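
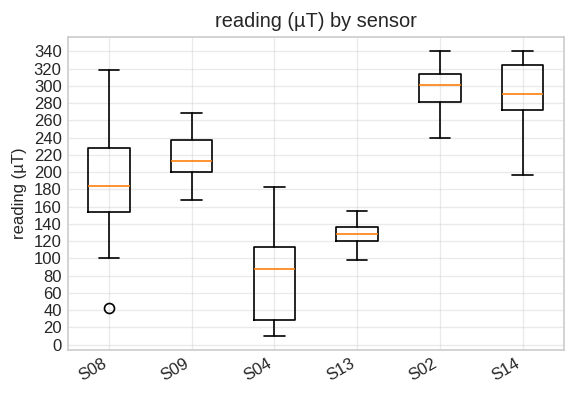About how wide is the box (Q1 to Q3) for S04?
≈ 100

Q3 ≈ 120, Q1 ≈ 20; IQR ≈ 100.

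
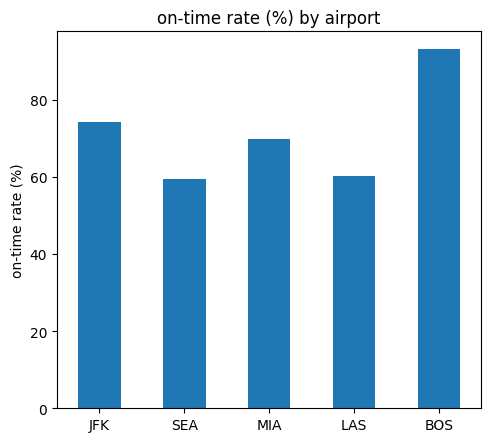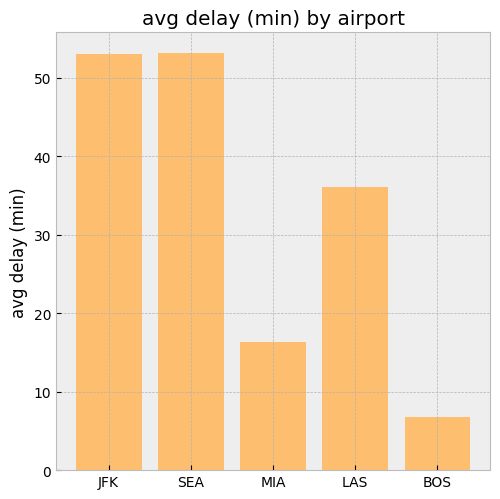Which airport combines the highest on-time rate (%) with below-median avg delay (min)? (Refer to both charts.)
Chart 2 median avg delay (min) ≈ 35; below-median airports: MIA, BOS. Among those, BOS has the highest on-time rate (%) (≈ 90).

BOS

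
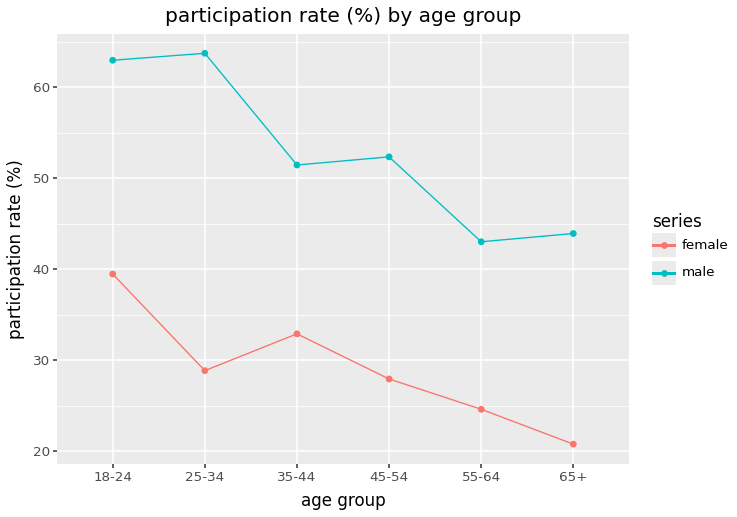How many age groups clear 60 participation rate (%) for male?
Above 60: 18-24, 25-34.

2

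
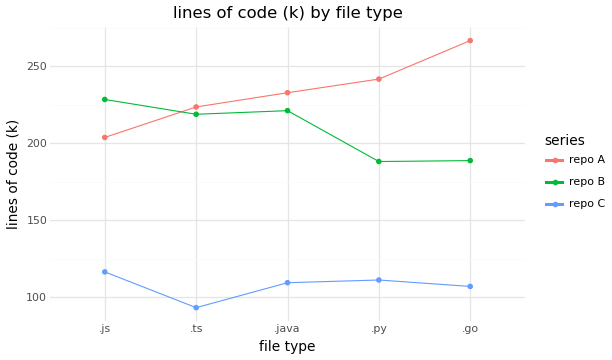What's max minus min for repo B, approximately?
Max .js ≈ 220, min .py ≈ 180; range ≈ 40.

≈ 40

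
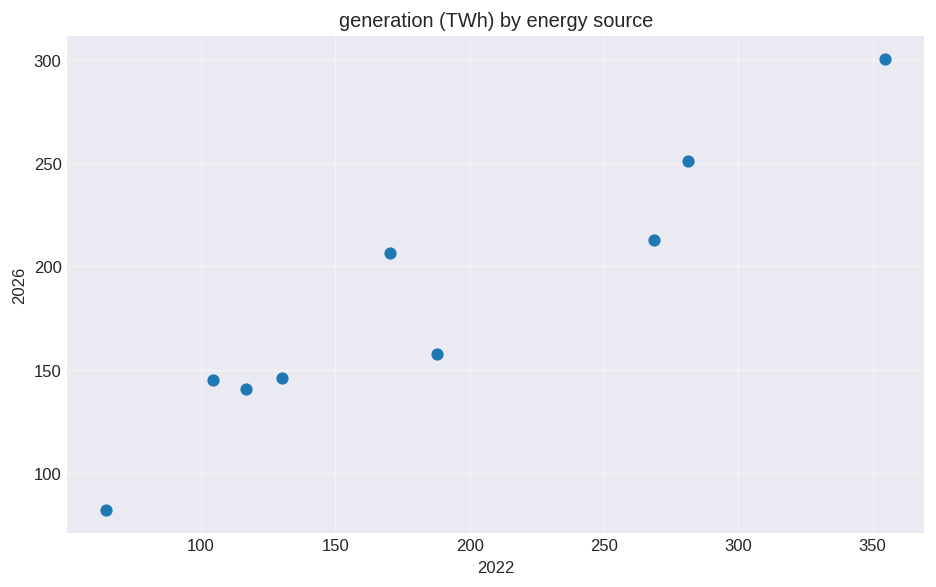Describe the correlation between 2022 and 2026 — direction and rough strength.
Points are positively correlated; strong (|r| ≈ 1.0).

positive, strong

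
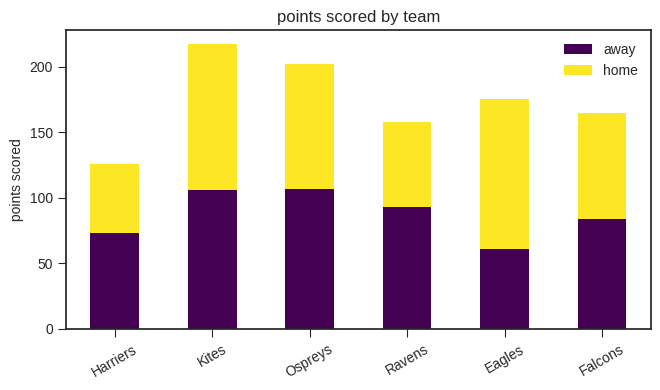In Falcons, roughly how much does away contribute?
away top ≈ 80, bottom ≈ 0; segment ≈ 80.

≈ 80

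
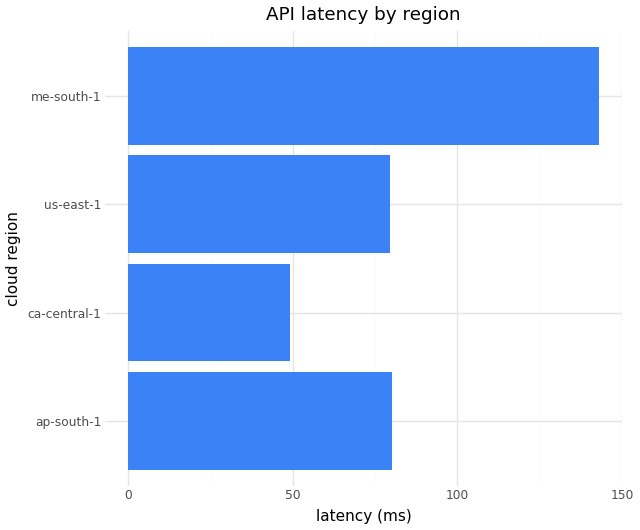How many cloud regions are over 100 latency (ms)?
Above 100: me-south-1.

1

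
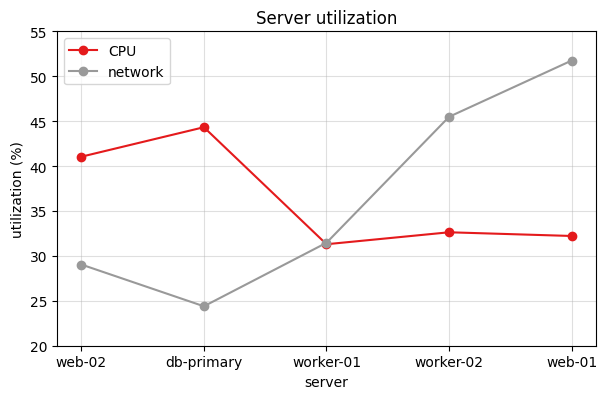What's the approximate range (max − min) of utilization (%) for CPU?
≈ 15

Max db-primary ≈ 45, min worker-01 ≈ 30; range ≈ 15.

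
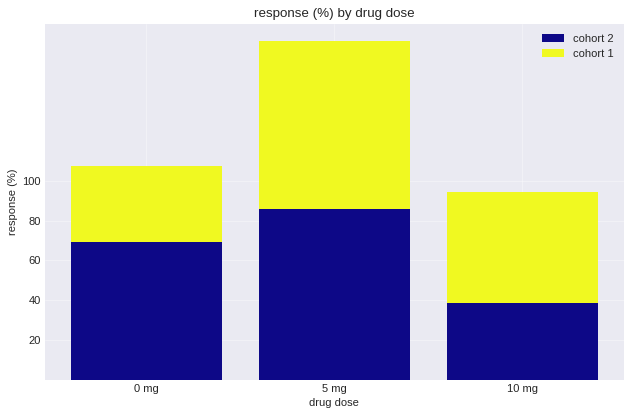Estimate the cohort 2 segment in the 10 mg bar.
≈ 40

cohort 2 top ≈ 40, bottom ≈ 0; segment ≈ 40.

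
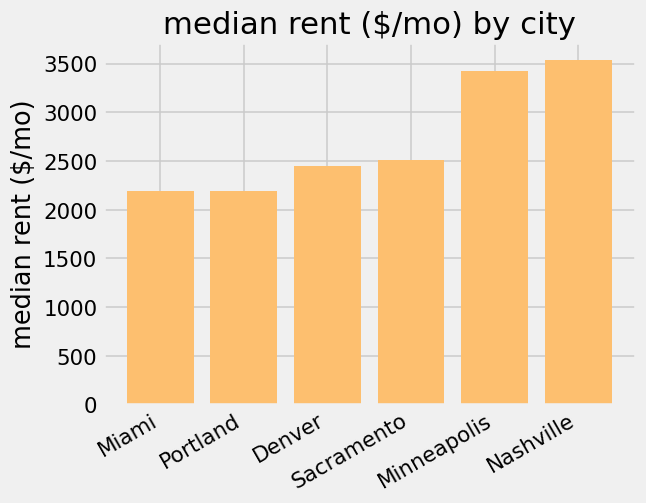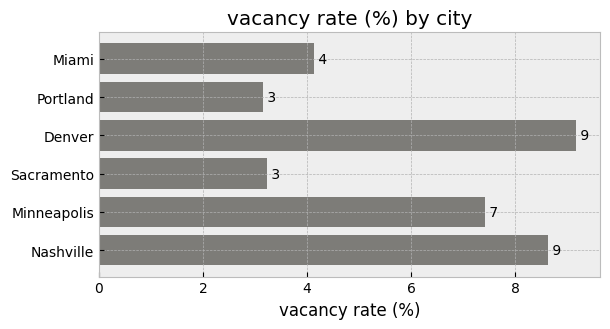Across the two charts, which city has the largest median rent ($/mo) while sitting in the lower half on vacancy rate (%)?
Chart 2 median vacancy rate (%) ≈ 6; below-median cities: Miami, Portland, Sacramento. Among those, Sacramento has the highest median rent ($/mo) (≈ 2500).

Sacramento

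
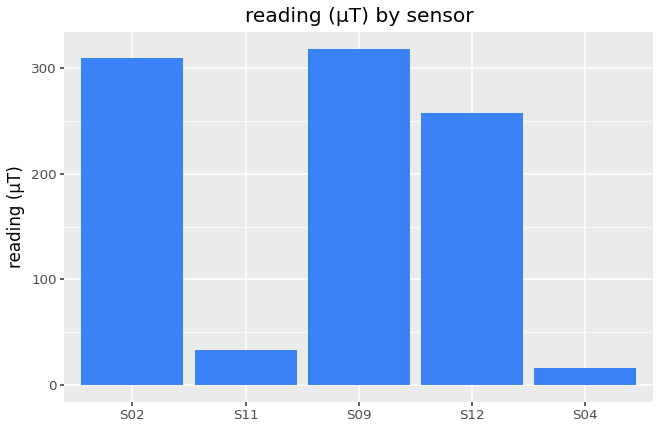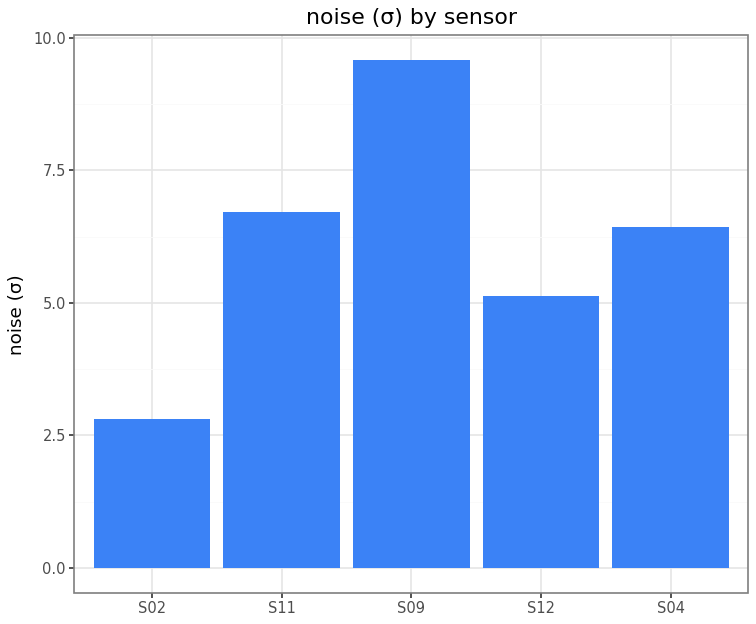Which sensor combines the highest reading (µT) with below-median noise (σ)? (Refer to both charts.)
Chart 2 median noise (σ) ≈ 6; below-median sensors: S02, S12. Among those, S02 has the highest reading (µT) (≈ 300).

S02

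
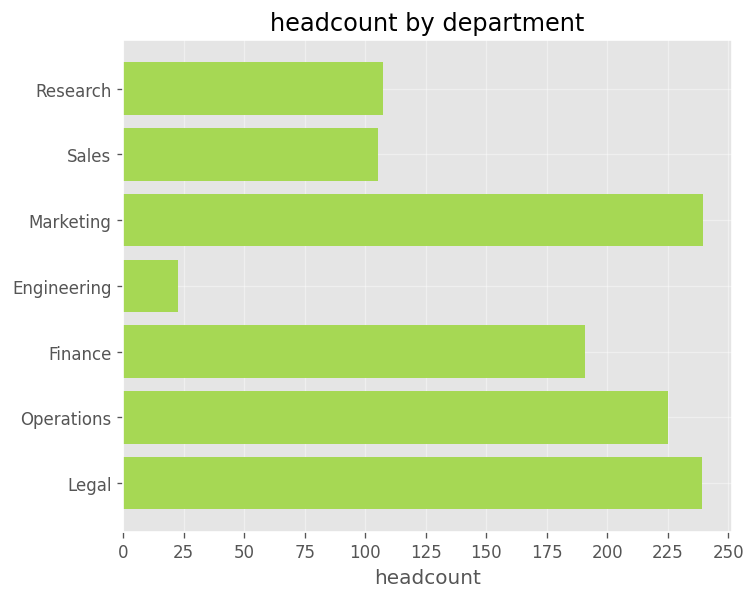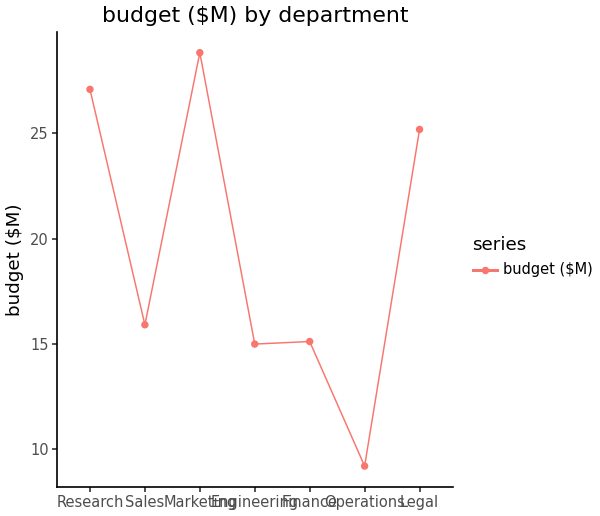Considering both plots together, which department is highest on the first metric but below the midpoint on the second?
Operations

Chart 2 median budget ($M) ≈ 15; below-median departments: Engineering, Finance, Operations. Among those, Operations has the highest headcount (≈ 225).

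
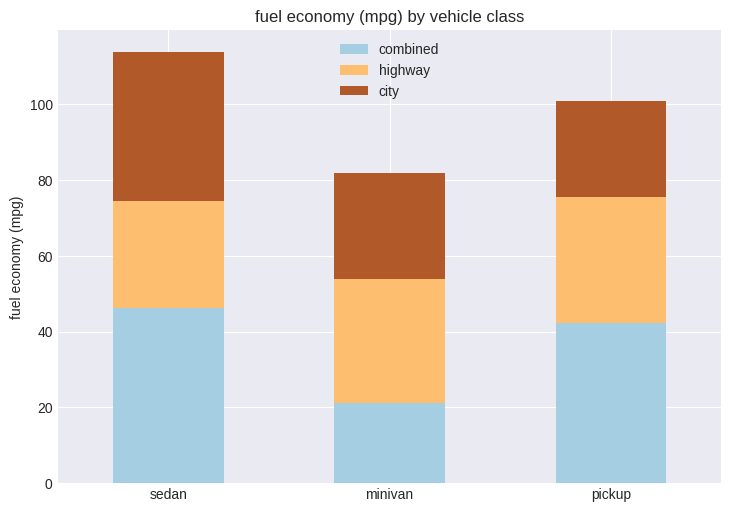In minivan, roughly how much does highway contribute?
highway top ≈ 50, bottom ≈ 20; segment ≈ 30.

≈ 30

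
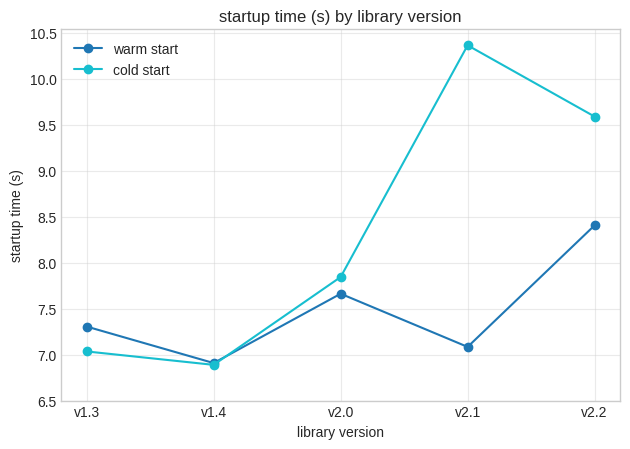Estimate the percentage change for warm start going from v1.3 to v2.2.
v1.3 ≈ 7.5, v2.2 ≈ 8.5; (8.5 − 7.5) / 7.5 ≈ +13.3%.

≈ +13.3%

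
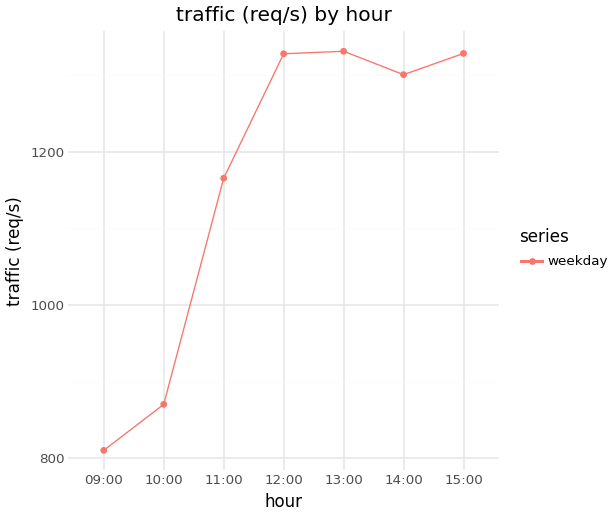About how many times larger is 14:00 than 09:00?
≈ 1.62×

14:00 ≈ 1300, 09:00 ≈ 800; 1300/800 ≈ 1.62.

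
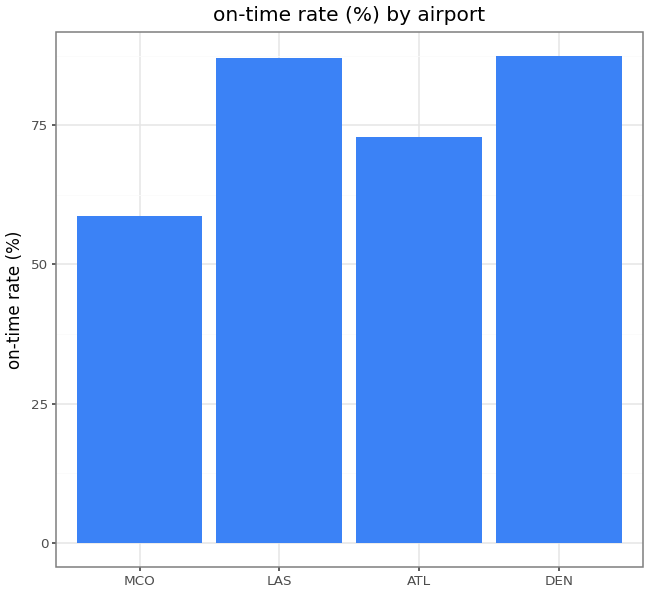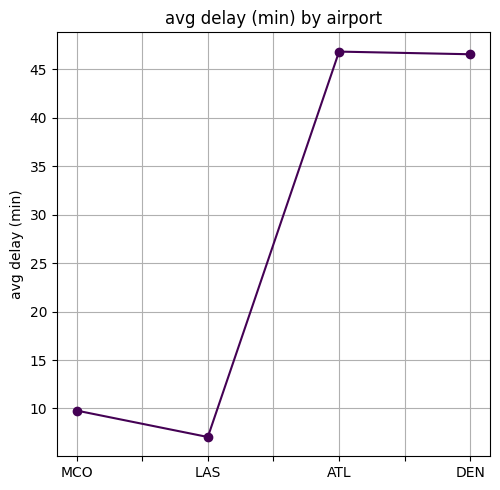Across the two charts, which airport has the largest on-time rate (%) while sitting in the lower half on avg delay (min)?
Chart 2 median avg delay (min) ≈ 30; below-median airports: MCO, LAS. Among those, LAS has the highest on-time rate (%) (≈ 90).

LAS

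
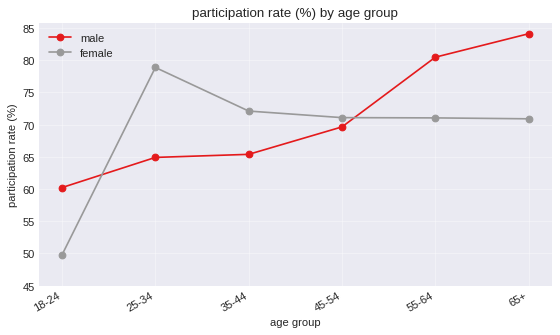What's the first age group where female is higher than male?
25-34

18-24: female ≈ 50 vs male ≈ 60 (not yet); 25-34: female ≈ 80 vs male ≈ 65 (first crossover).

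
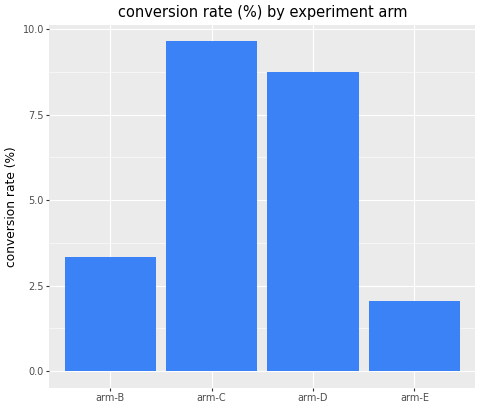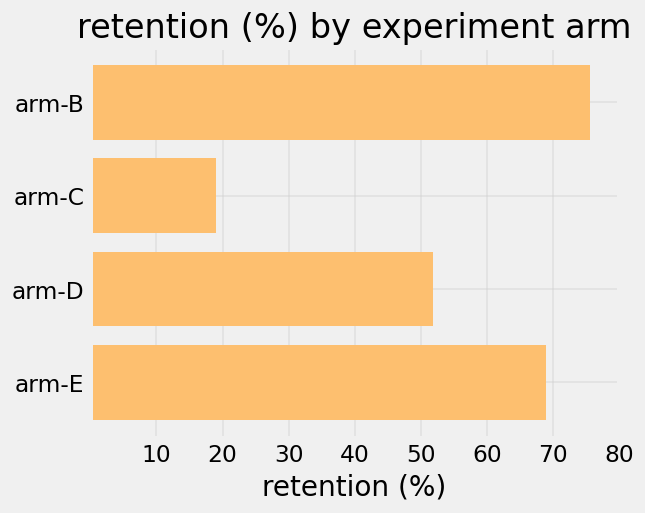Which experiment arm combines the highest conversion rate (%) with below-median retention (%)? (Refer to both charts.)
Chart 2 median retention (%) ≈ 60; below-median experiment arms: arm-C, arm-D. Among those, arm-C has the highest conversion rate (%) (≈ 10).

arm-C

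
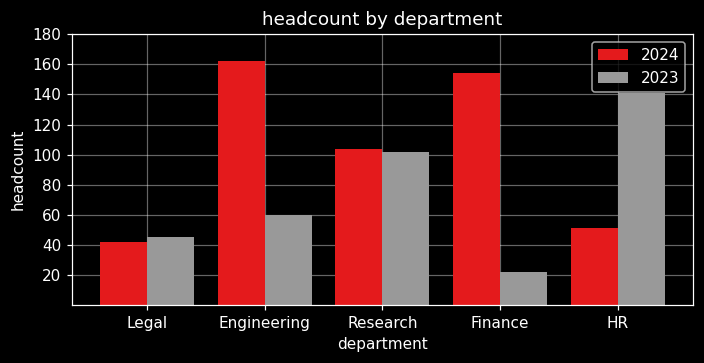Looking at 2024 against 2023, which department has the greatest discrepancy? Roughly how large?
Finance: 2024 ≈ 160, 2023 ≈ 20 → gap ≈ 140. Next-largest (Engineering) is only ≈ 100.

Finance, ≈ 140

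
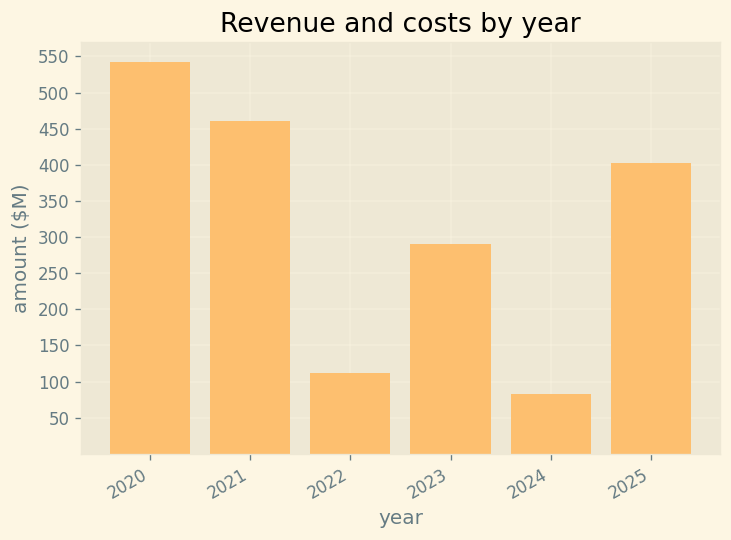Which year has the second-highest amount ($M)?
2021

Top 3: 2020 ≈ 550, 2021 ≈ 450, 2025 ≈ 400.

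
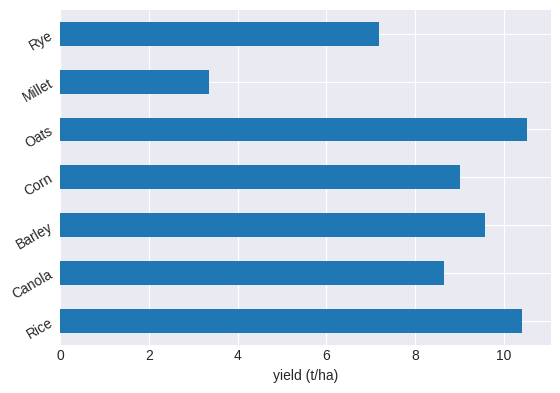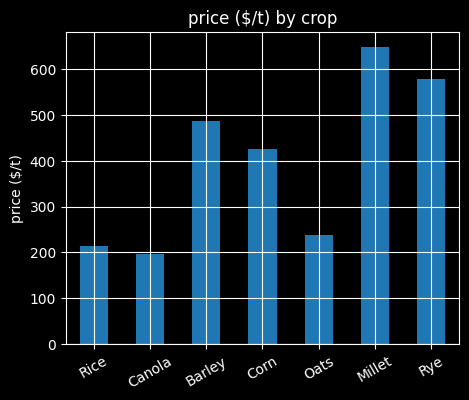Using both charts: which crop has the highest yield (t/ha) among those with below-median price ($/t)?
Oats

Chart 2 median price ($/t) ≈ 400; below-median crops: Rice, Canola, Oats. Among those, Oats has the highest yield (t/ha) (≈ 11).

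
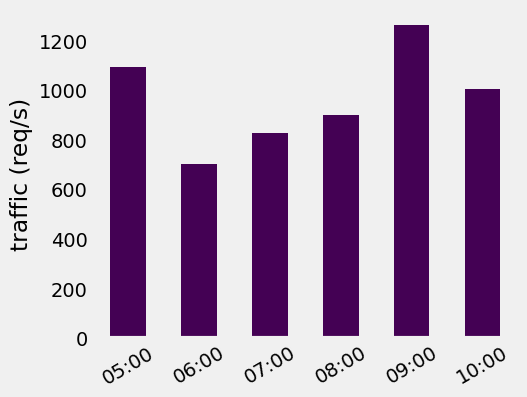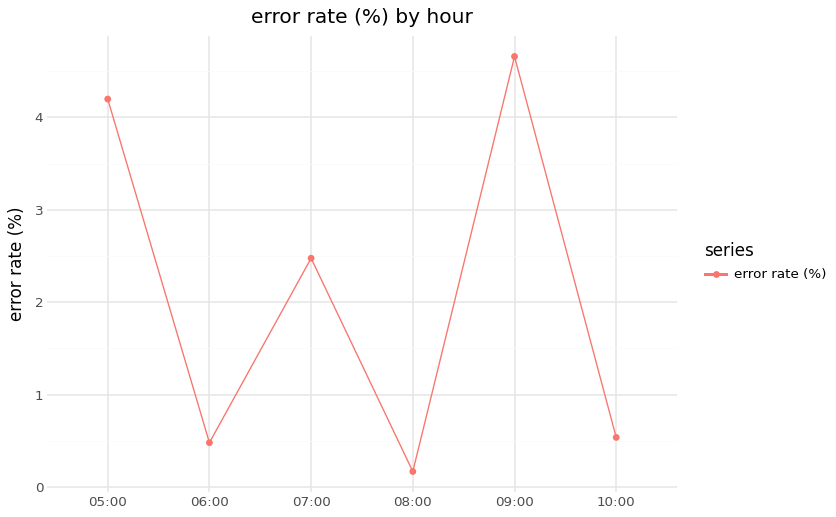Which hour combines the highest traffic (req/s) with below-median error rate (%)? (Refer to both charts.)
10:00

Chart 2 median error rate (%) ≈ 1.5; below-median hours: 06:00, 08:00, 10:00. Among those, 10:00 has the highest traffic (req/s) (≈ 1000).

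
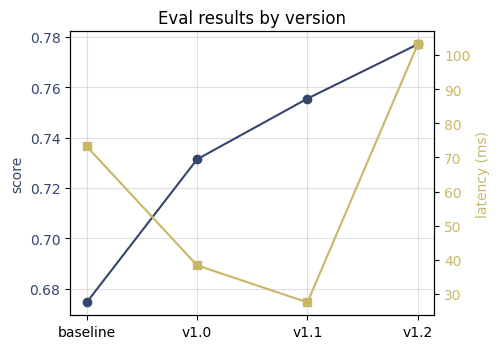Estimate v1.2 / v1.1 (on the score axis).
≈ 1.03×

v1.2 ≈ 0.78, v1.1 ≈ 0.76; 0.78/0.76 ≈ 1.03.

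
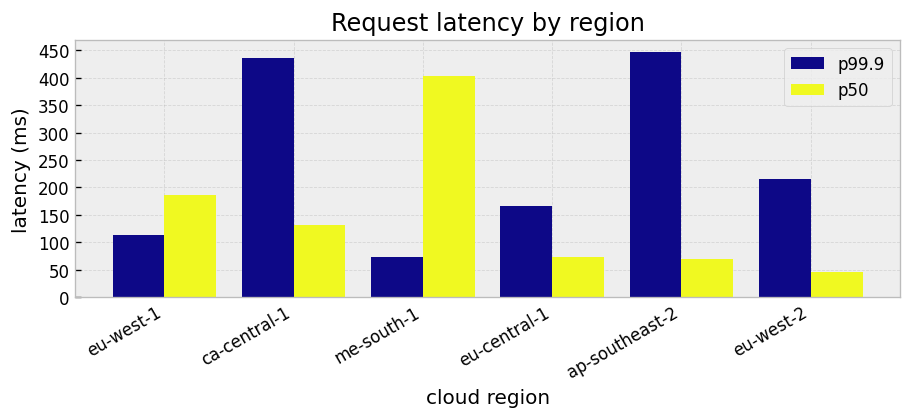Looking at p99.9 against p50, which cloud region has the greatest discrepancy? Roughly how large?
ap-southeast-2, ≈ 400 ms

ap-southeast-2: p99.9 ≈ 450, p50 ≈ 50 → gap ≈ 400. Next-largest (me-south-1) is only ≈ 350.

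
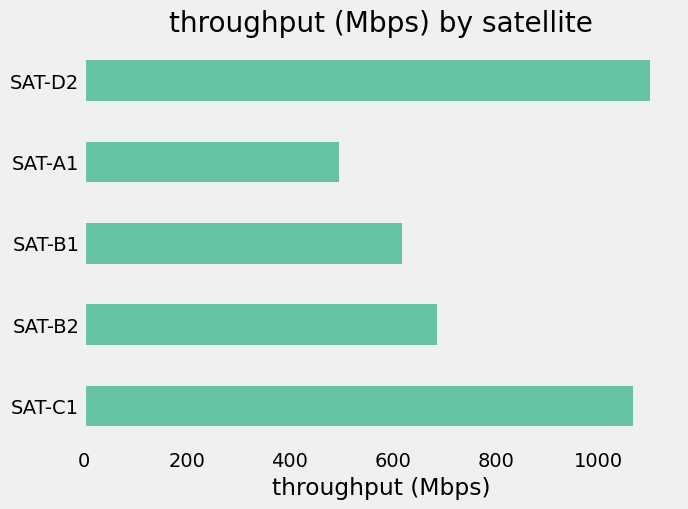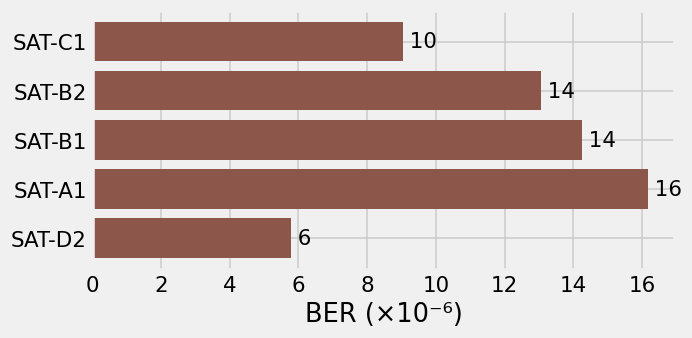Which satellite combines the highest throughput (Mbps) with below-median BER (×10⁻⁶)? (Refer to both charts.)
SAT-D2

Chart 2 median BER (×10⁻⁶) ≈ 14; below-median satellites: SAT-C1, SAT-D2. Among those, SAT-D2 has the highest throughput (Mbps) (≈ 1200).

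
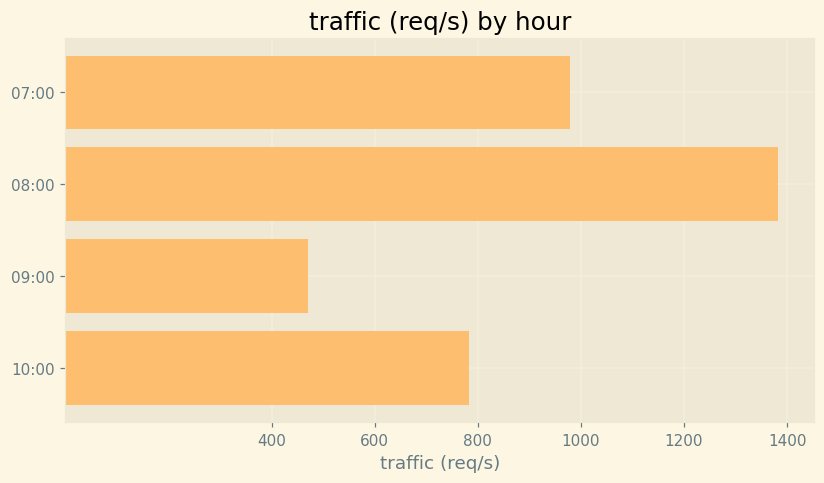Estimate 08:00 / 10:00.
≈ 1.75×

08:00 ≈ 1400, 10:00 ≈ 800; 1400/800 ≈ 1.75.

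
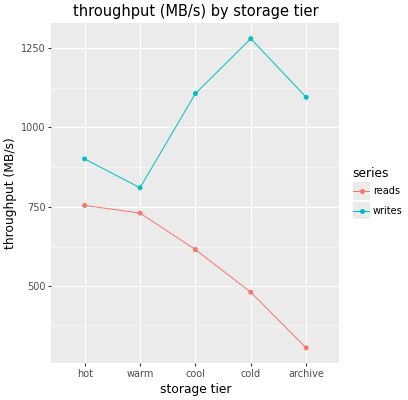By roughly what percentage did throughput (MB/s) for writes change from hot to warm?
hot ≈ 900, warm ≈ 800; (800 − 900) / 900 ≈ -11.1%.

≈ -11.1%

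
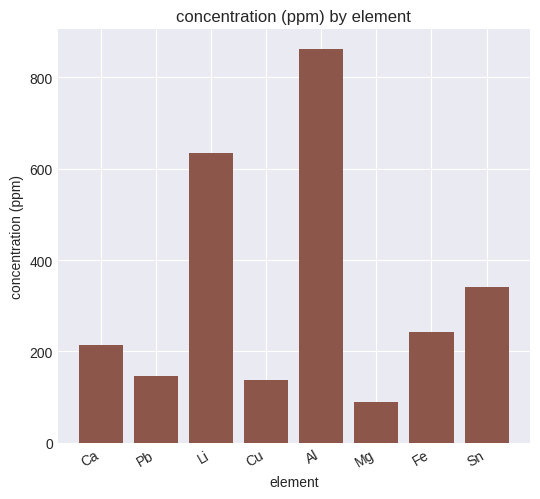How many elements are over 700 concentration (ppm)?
Above 700: Al.

1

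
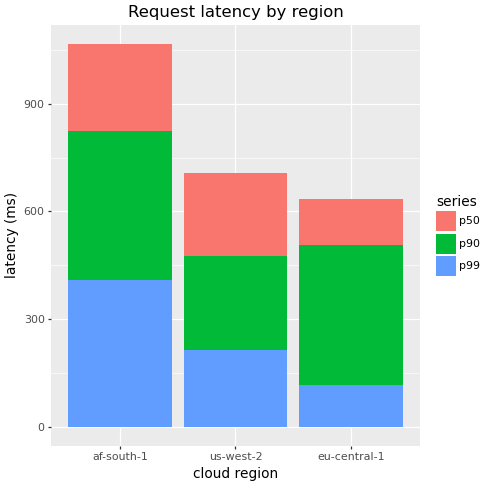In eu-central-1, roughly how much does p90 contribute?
p90 top ≈ 500, bottom ≈ 100; segment ≈ 400.

≈ 400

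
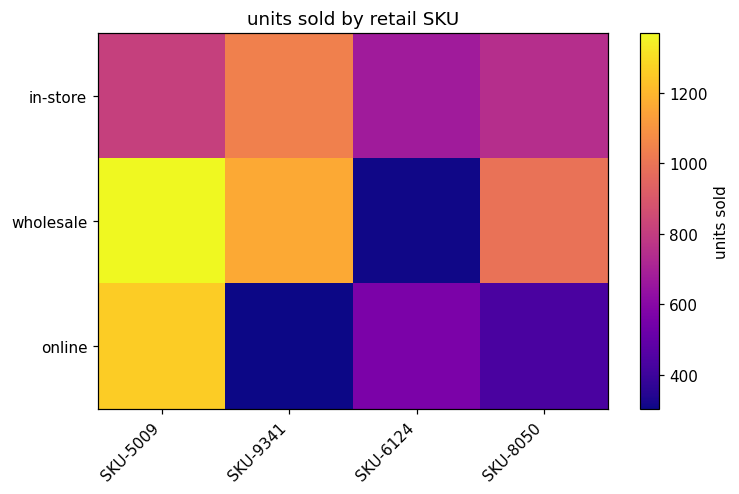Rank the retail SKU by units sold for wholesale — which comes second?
SKU-9341

Top 3 for wholesale: SKU-5009 ≈ 1400, SKU-9341 ≈ 1200, SKU-8050 ≈ 1000.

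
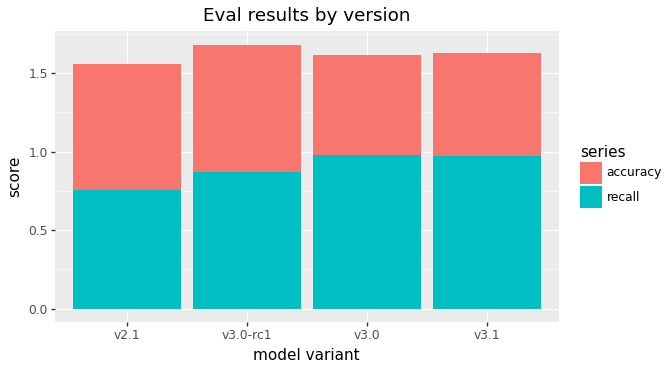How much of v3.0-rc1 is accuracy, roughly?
accuracy top ≈ 1.6, bottom ≈ 0.8; segment ≈ 0.8.

≈ 0.8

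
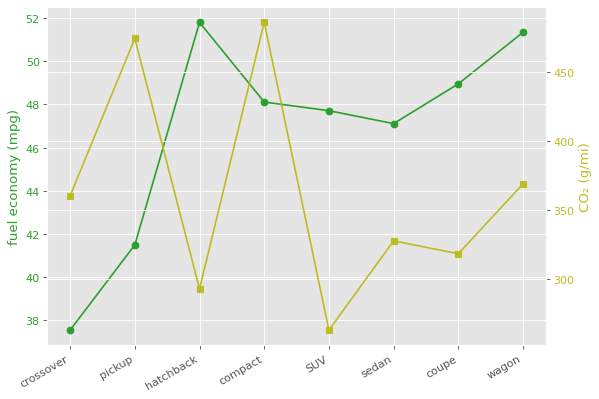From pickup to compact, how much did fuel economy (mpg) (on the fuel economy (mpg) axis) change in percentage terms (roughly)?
pickup ≈ 42, compact ≈ 48; (48 − 42) / 42 ≈ +14.3%.

≈ +14.3%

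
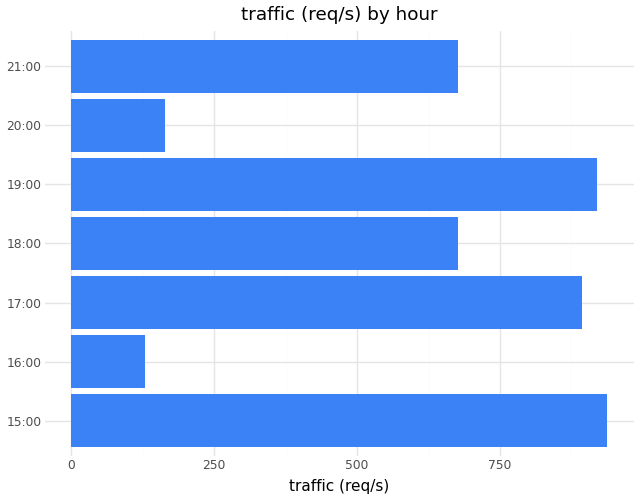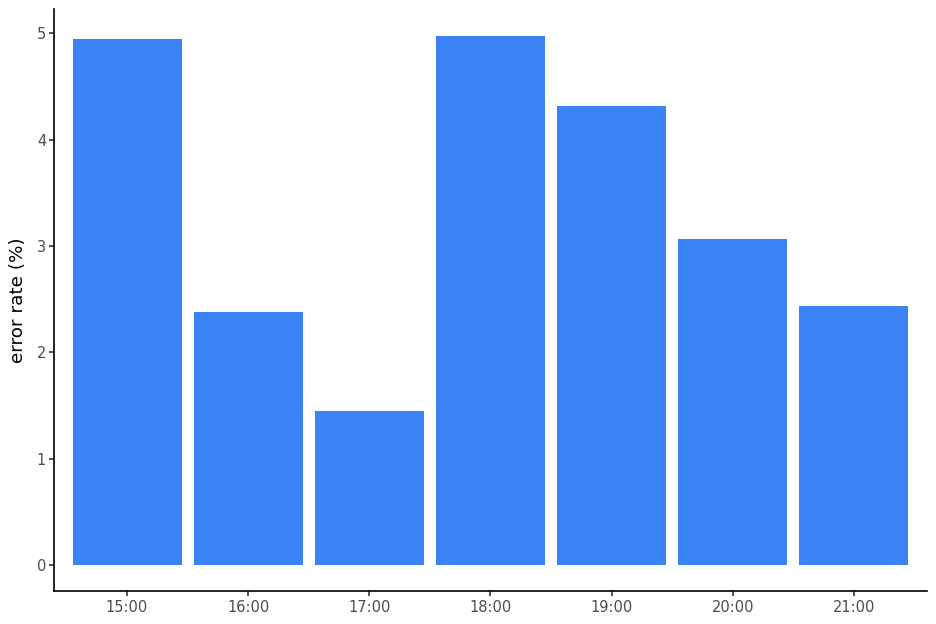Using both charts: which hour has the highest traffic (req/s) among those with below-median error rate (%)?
17:00

Chart 2 median error rate (%) ≈ 3; below-median hours: 16:00, 17:00, 21:00. Among those, 17:00 has the highest traffic (req/s) (≈ 900).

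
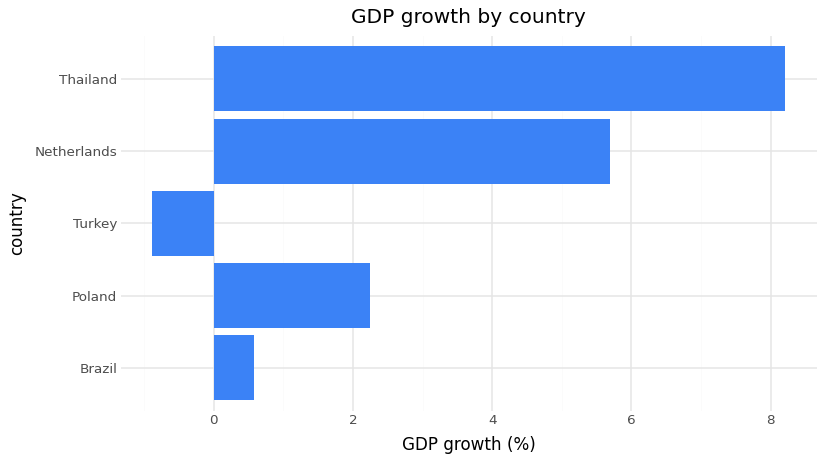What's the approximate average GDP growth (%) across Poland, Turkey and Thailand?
≈ 3

(2 + -1 + 8) / 3 ≈ 3.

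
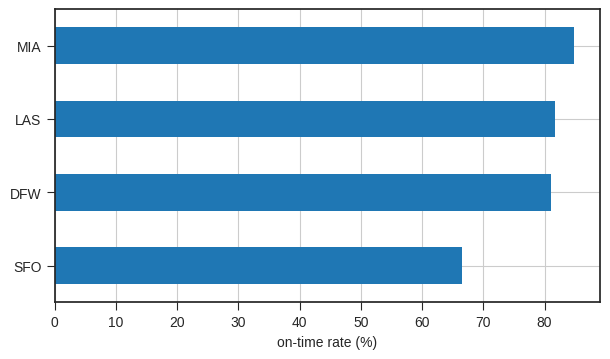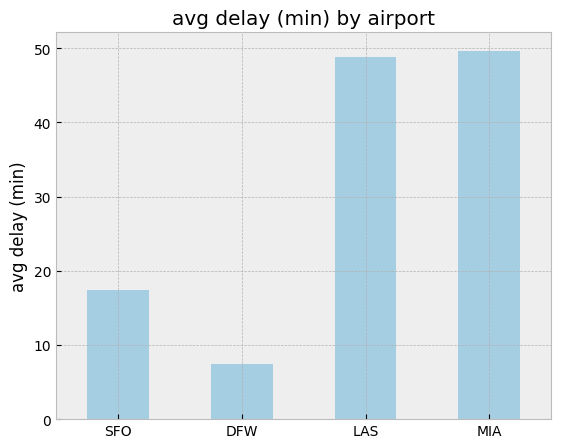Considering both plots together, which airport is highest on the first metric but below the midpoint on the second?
Chart 2 median avg delay (min) ≈ 35; below-median airports: SFO, DFW. Among those, DFW has the highest on-time rate (%) (≈ 80).

DFW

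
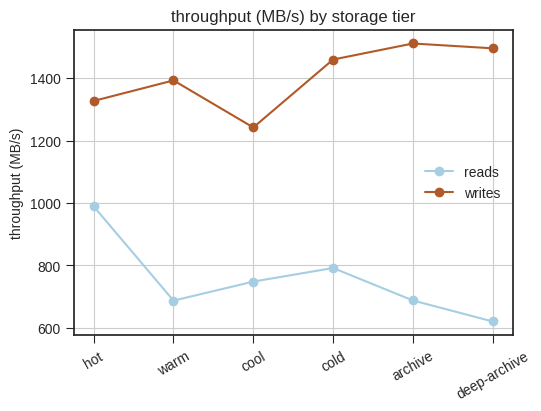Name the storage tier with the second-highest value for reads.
cold

Top 3 for reads: hot ≈ 1000, cold ≈ 800, cool ≈ 700.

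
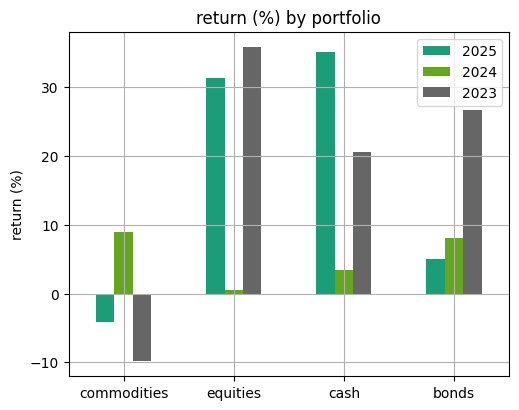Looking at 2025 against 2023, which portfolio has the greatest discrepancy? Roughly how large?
bonds, ≈ 20 %

bonds: 2025 ≈ 5, 2023 ≈ 25 → gap ≈ 20. Next-largest (cash) is only ≈ 15.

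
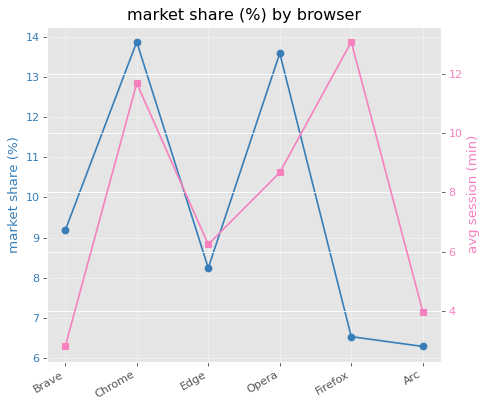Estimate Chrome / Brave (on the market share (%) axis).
Chrome ≈ 14, Brave ≈ 9; 14/9 ≈ 1.56.

≈ 1.56×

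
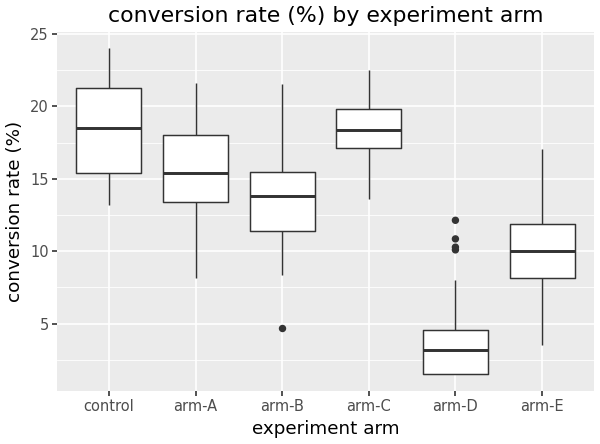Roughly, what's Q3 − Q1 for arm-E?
≈ 4

Q3 ≈ 12, Q1 ≈ 8; IQR ≈ 4.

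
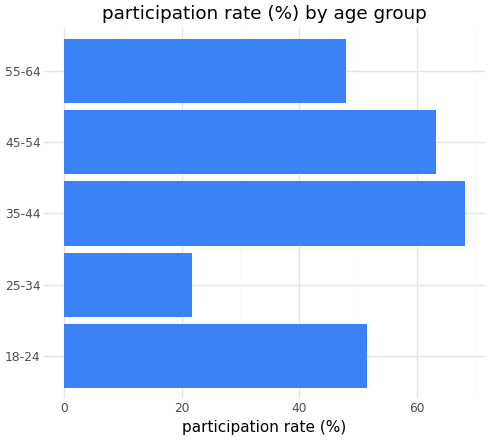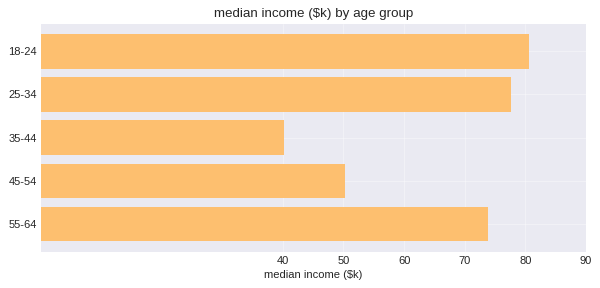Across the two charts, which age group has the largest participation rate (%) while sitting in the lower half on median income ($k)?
35-44

Chart 2 median median income ($k) ≈ 70; below-median age groups: 35-44, 45-54. Among those, 35-44 has the highest participation rate (%) (≈ 70).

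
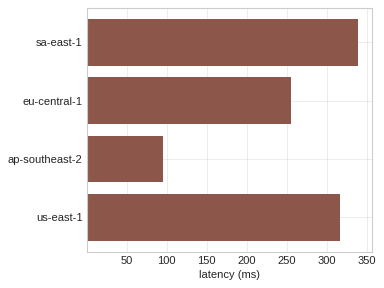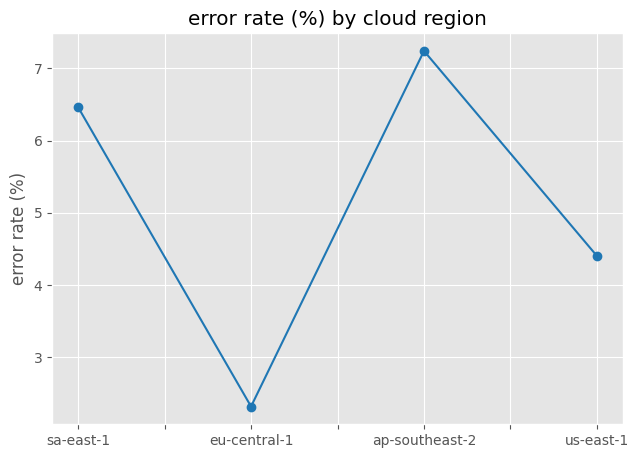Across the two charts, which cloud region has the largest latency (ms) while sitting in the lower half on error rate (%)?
us-east-1

Chart 2 median error rate (%) ≈ 5; below-median cloud regions: eu-central-1, us-east-1. Among those, us-east-1 has the highest latency (ms) (≈ 300).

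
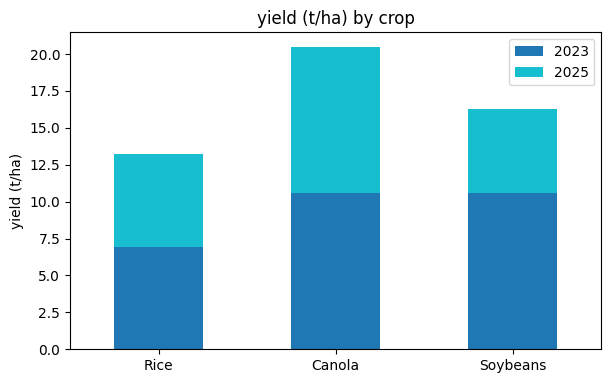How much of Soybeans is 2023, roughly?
≈ 10

2023 top ≈ 10, bottom ≈ 0; segment ≈ 10.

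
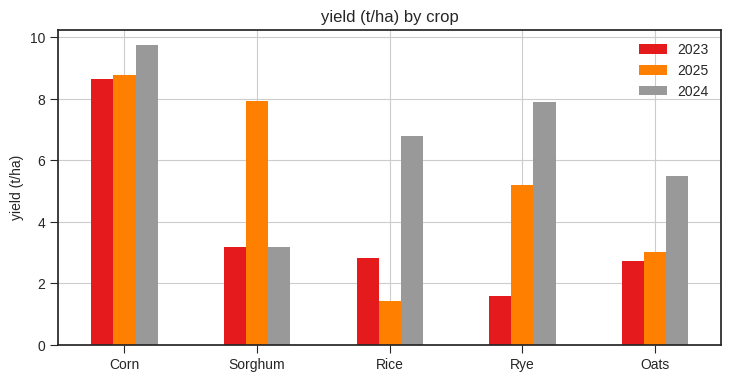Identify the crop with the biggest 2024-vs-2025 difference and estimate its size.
Rice: 2024 ≈ 7, 2025 ≈ 1 → gap ≈ 6. Next-largest (Sorghum) is only ≈ 5.

Rice, ≈ 6 t/ha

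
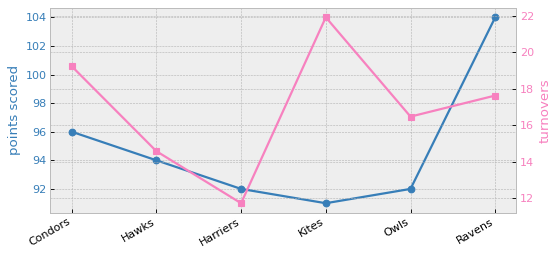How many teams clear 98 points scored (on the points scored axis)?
Above 98: Ravens.

1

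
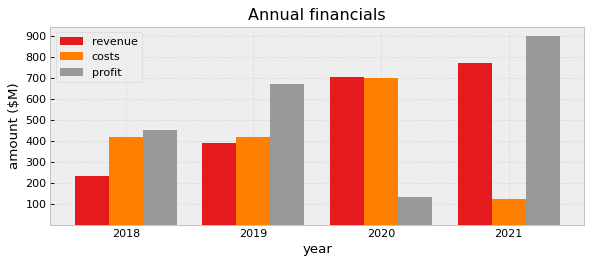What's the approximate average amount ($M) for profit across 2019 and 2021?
(700 + 900) / 2 ≈ 800.

≈ 800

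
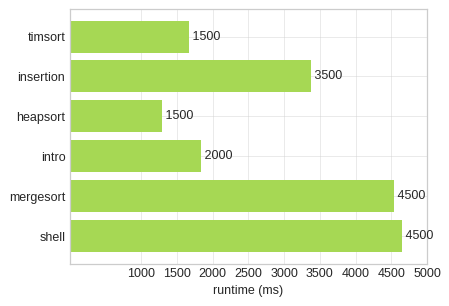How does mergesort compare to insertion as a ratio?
mergesort ≈ 4500, insertion ≈ 3500; 4500/3500 ≈ 1.29.

≈ 1.29×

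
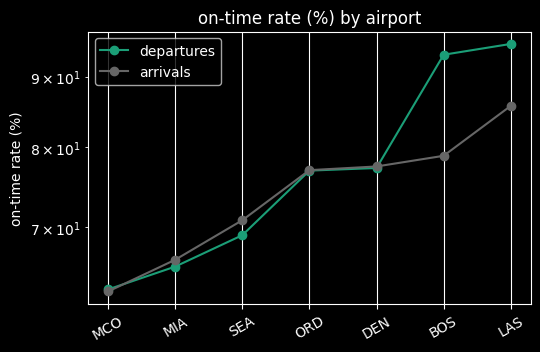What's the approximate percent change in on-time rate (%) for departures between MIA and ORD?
MIA ≈ 65, ORD ≈ 75; (75 − 65) / 65 ≈ +15.4%.

≈ +15.4%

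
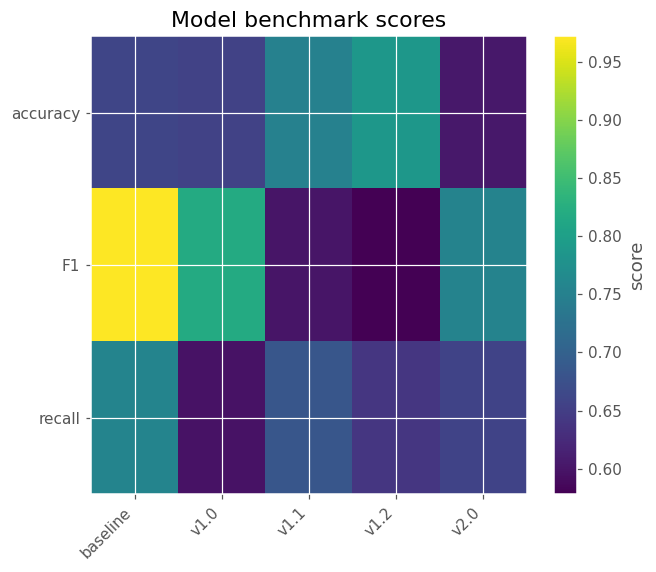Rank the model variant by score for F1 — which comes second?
v1.0

Top 3 for F1: baseline ≈ 0.95, v1.0 ≈ 0.80, v2.0 ≈ 0.75.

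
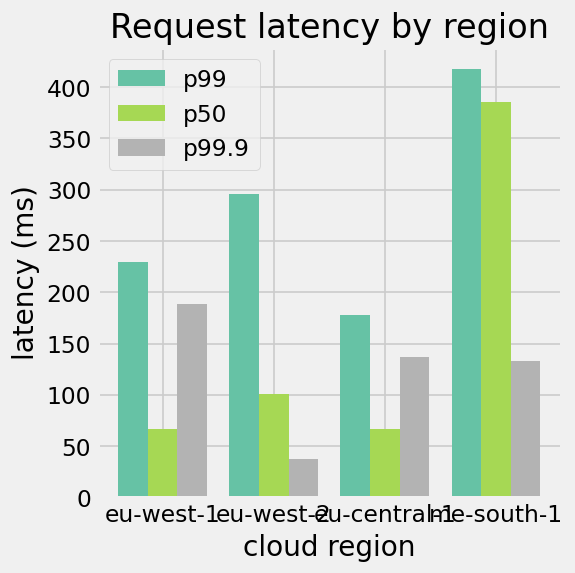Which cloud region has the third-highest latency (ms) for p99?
eu-west-1

Top 4 for p99: me-south-1 ≈ 400, eu-west-2 ≈ 300, eu-west-1 ≈ 250, eu-central-1 ≈ 200.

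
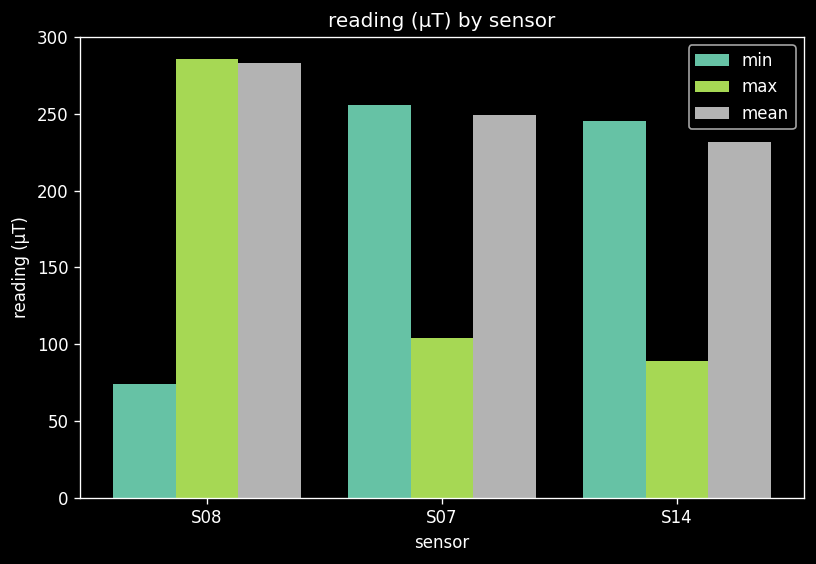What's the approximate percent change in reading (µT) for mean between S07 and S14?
≈ -10%

S07 ≈ 250, S14 ≈ 225; (225 − 250) / 250 ≈ -10%.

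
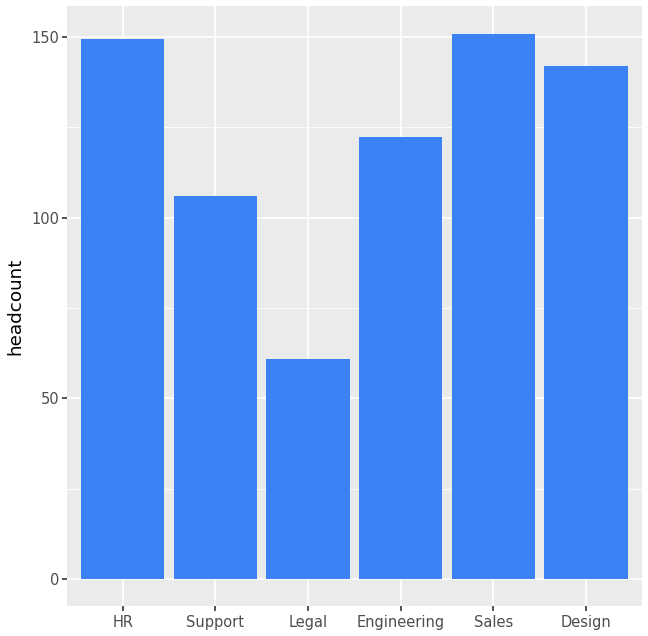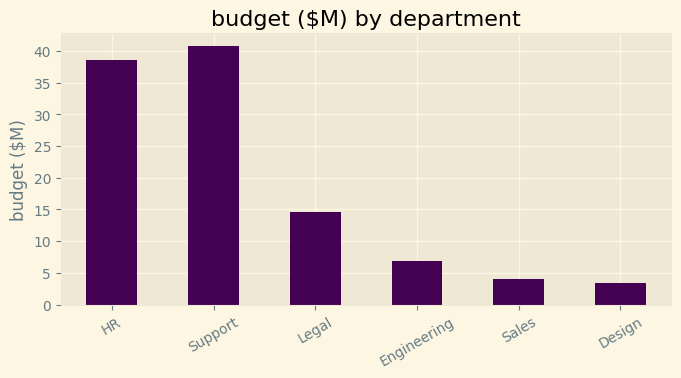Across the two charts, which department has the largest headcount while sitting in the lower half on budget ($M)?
Sales

Chart 2 median budget ($M) ≈ 10; below-median departments: Engineering, Sales, Design. Among those, Sales has the highest headcount (≈ 160).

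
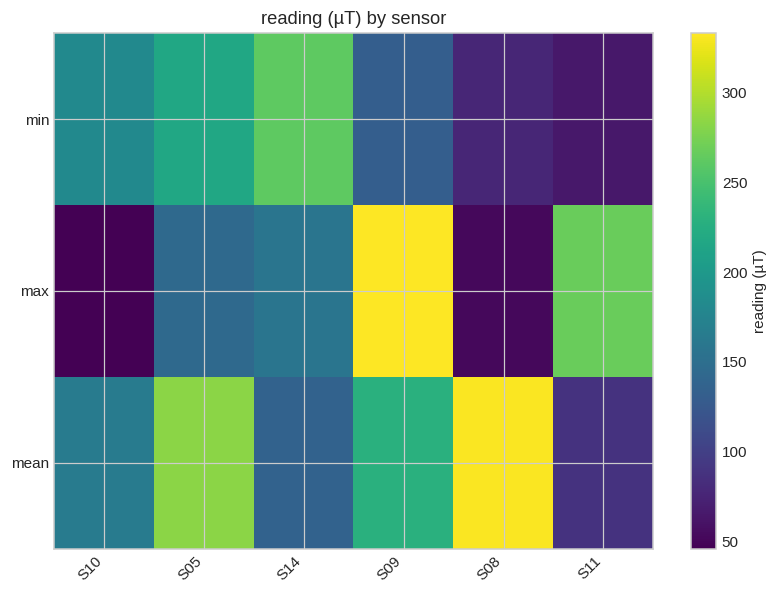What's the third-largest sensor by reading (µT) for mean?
S09

Top 4 for mean: S08 ≈ 325, S05 ≈ 275, S09 ≈ 225, S10 ≈ 175.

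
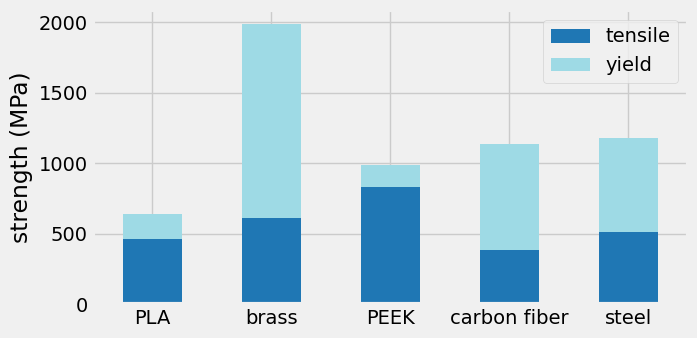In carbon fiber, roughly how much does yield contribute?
≈ 800

yield top ≈ 1200, bottom ≈ 400; segment ≈ 800.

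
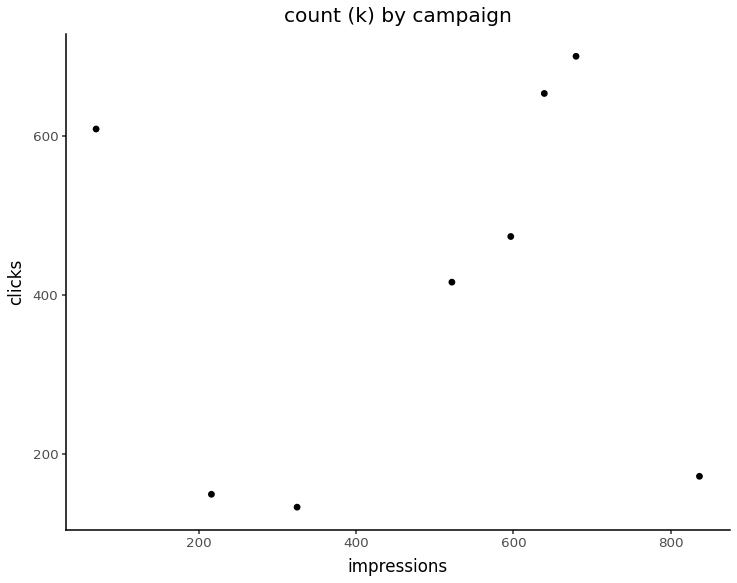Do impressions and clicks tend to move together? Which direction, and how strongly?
Points are roughly uncorrelated; weak (|r| ≈ 0.1).

no clear correlation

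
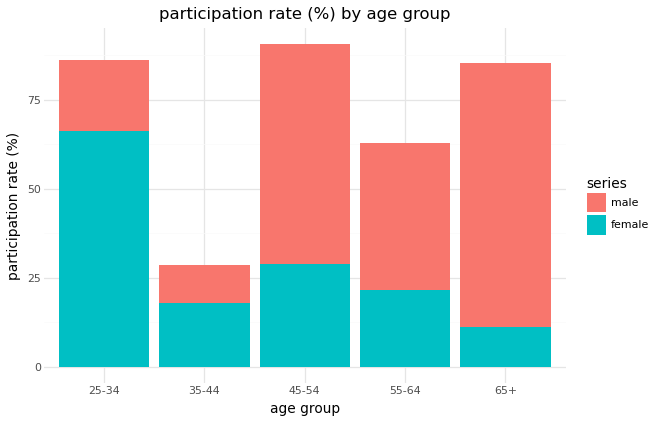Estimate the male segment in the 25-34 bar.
≈ 20

male top ≈ 90, bottom ≈ 70; segment ≈ 20.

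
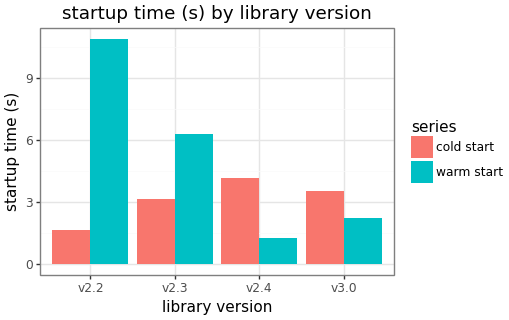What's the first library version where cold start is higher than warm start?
v2.3: cold start ≈ 3 vs warm start ≈ 6 (not yet); v2.4: cold start ≈ 4 vs warm start ≈ 1 (first crossover).

v2.4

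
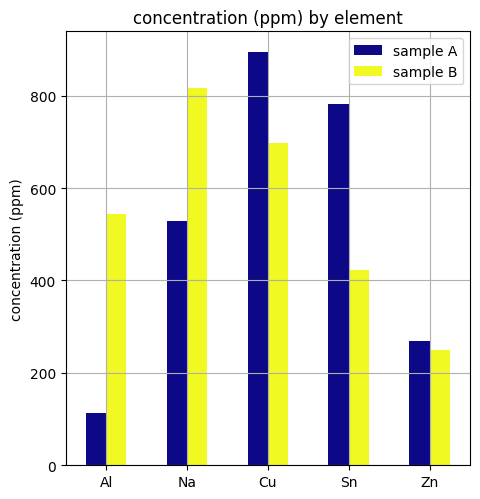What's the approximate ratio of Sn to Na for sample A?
Sn ≈ 800, Na ≈ 500; 800/500 ≈ 1.6.

≈ 1.6×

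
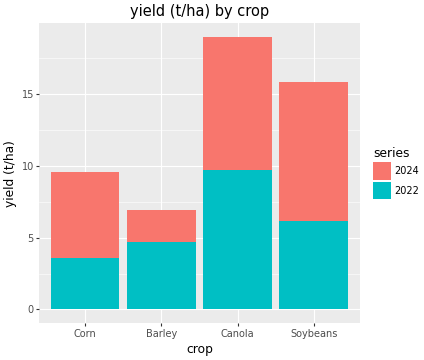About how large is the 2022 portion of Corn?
≈ 4

2022 top ≈ 4, bottom ≈ 0; segment ≈ 4.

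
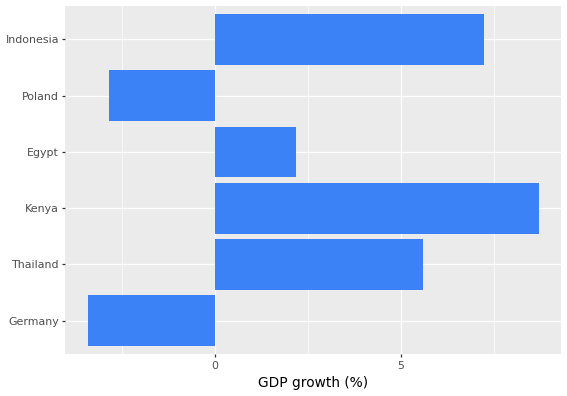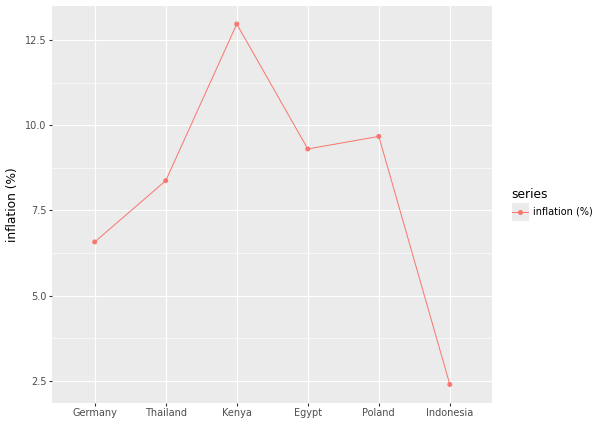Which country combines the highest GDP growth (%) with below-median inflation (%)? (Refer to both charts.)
Indonesia

Chart 2 median inflation (%) ≈ 8; below-median countries: Germany, Thailand, Indonesia. Among those, Indonesia has the highest GDP growth (%) (≈ 7).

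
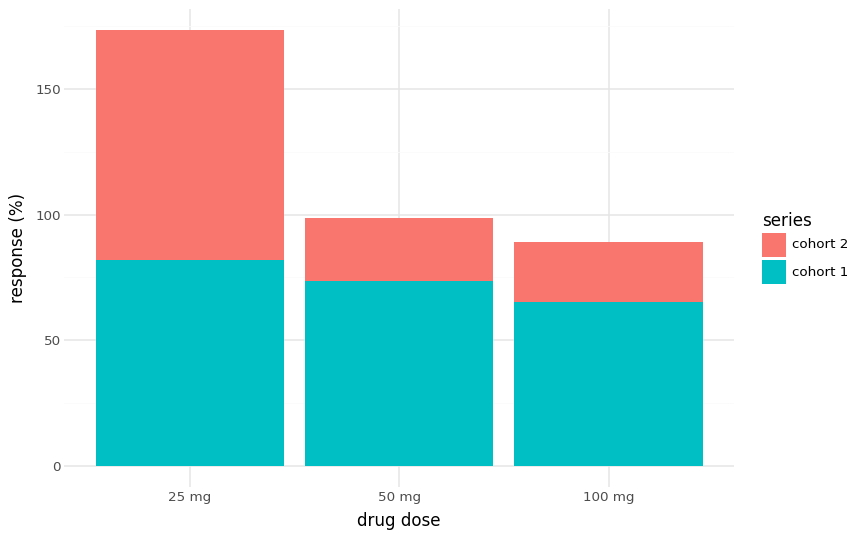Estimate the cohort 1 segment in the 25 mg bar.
≈ 80

cohort 1 top ≈ 80, bottom ≈ 0; segment ≈ 80.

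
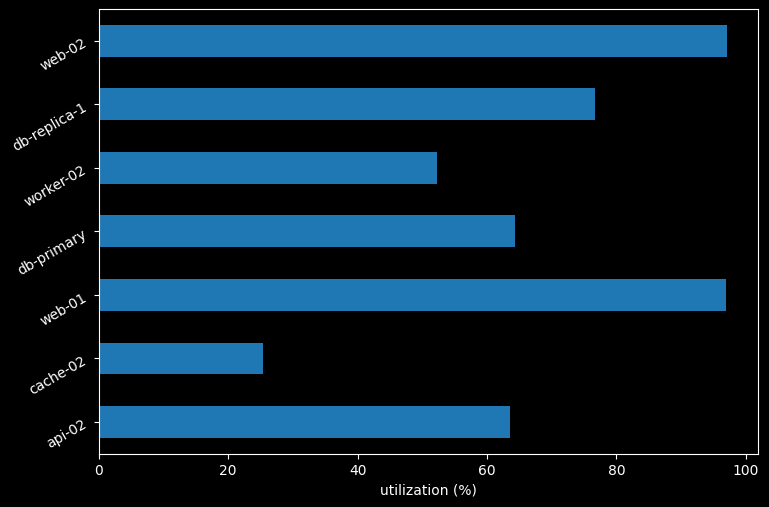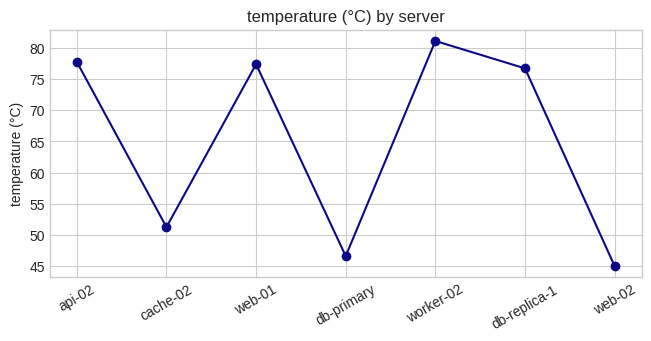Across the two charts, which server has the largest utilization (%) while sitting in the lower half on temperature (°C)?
Chart 2 median temperature (°C) ≈ 80; below-median servers: cache-02, db-primary, web-02. Among those, web-02 has the highest utilization (%) (≈ 100).

web-02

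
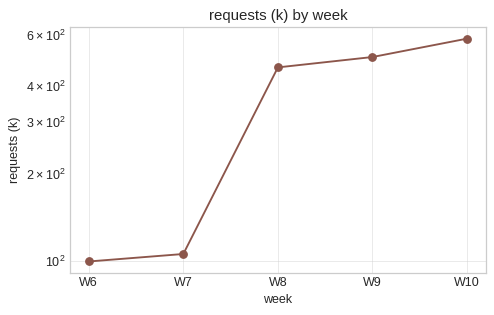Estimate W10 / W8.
W10 ≈ 600, W8 ≈ 450; 600/450 ≈ 1.33.

≈ 1.33×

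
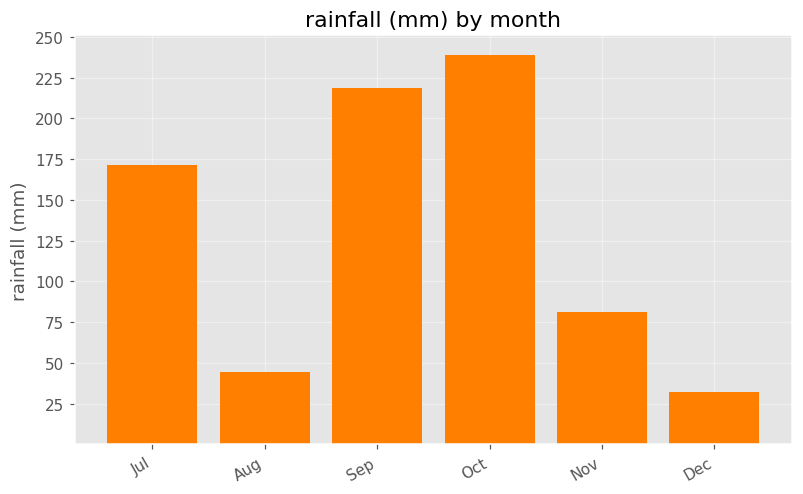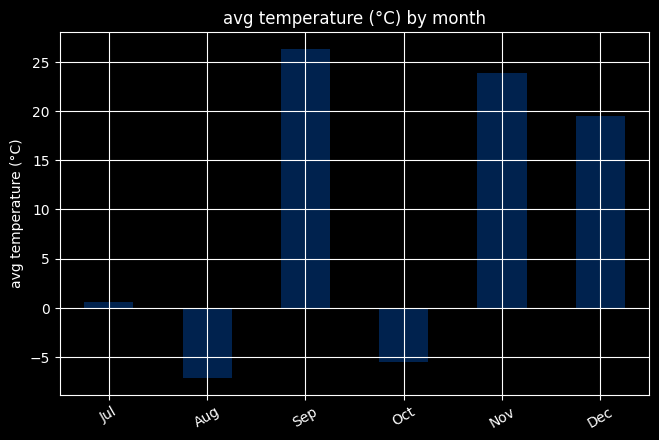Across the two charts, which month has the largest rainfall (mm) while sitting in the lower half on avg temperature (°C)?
Oct

Chart 2 median avg temperature (°C) ≈ 10; below-median months: Jul, Aug, Oct. Among those, Oct has the highest rainfall (mm) (≈ 250).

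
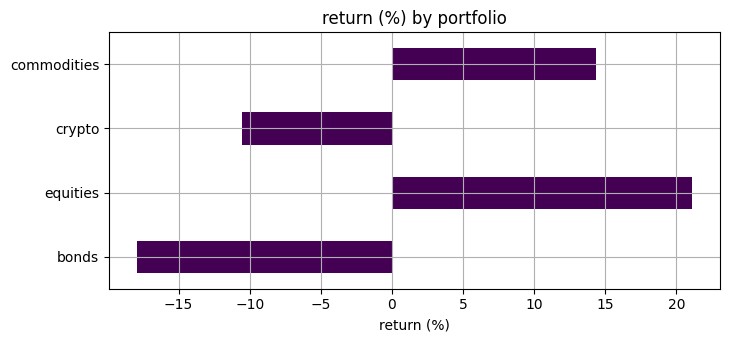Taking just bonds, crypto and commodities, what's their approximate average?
≈ -5

(-20 + -10 + 15) / 3 ≈ -5.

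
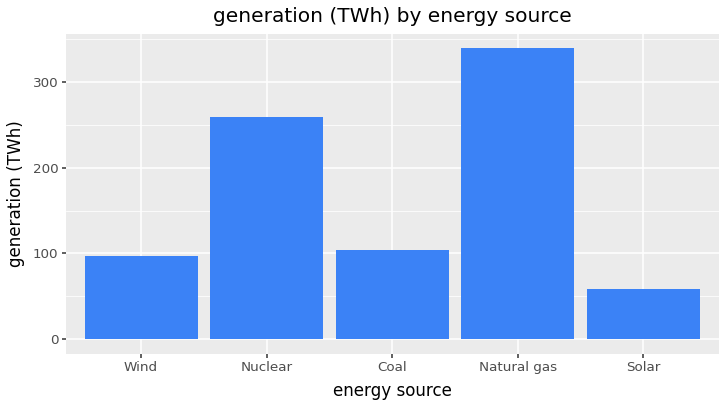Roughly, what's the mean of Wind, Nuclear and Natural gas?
≈ 233

(100 + 250 + 350) / 3 ≈ 233.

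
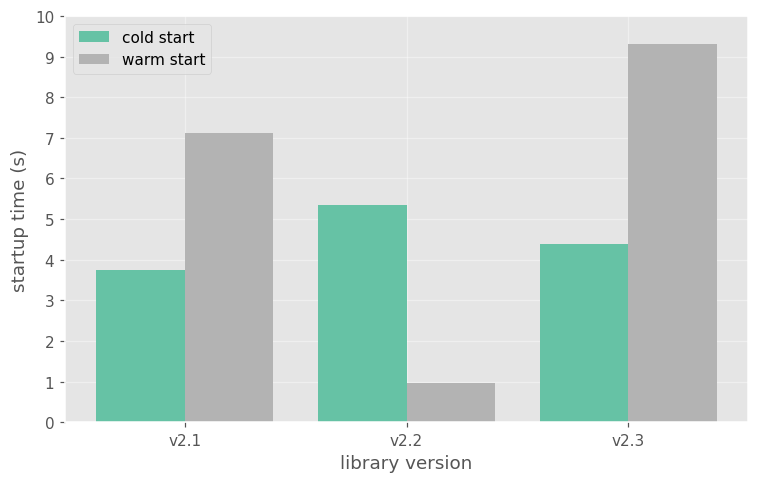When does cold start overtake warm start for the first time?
v2.2

v2.1: cold start ≈ 4 vs warm start ≈ 7 (not yet); v2.2: cold start ≈ 5 vs warm start ≈ 1 (first crossover).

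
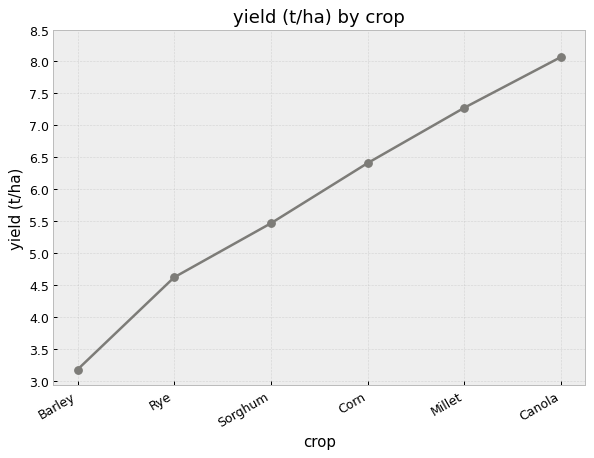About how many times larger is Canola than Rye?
Canola ≈ 8.0, Rye ≈ 4.5; 8.0/4.5 ≈ 1.78.

≈ 1.78×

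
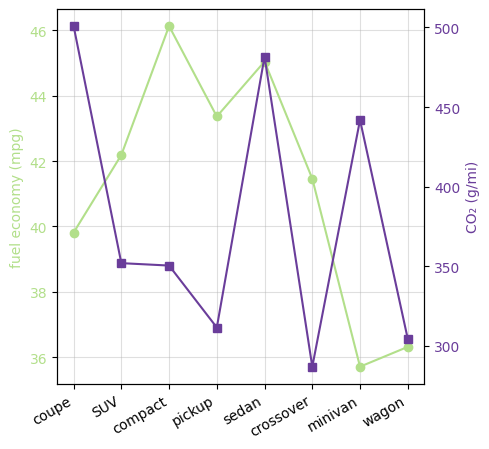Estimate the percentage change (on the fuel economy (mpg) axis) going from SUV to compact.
SUV ≈ 42, compact ≈ 46; (46 − 42) / 42 ≈ +9.5%.

≈ +9.5%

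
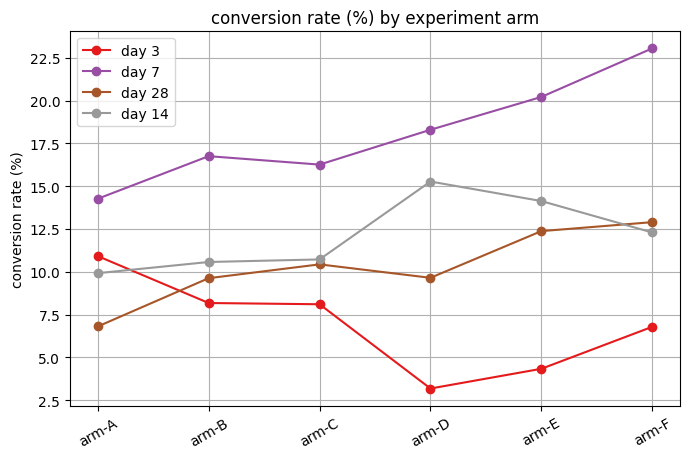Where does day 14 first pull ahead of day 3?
arm-A: day 14 ≈ 10 vs day 3 ≈ 10 (not yet); arm-B: day 14 ≈ 10 vs day 3 ≈ 8 (first crossover).

arm-B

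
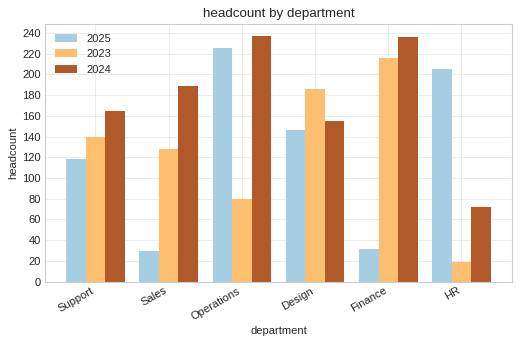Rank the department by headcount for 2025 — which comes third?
Top 4 for 2025: Operations ≈ 220, HR ≈ 200, Design ≈ 140, Support ≈ 120.

Design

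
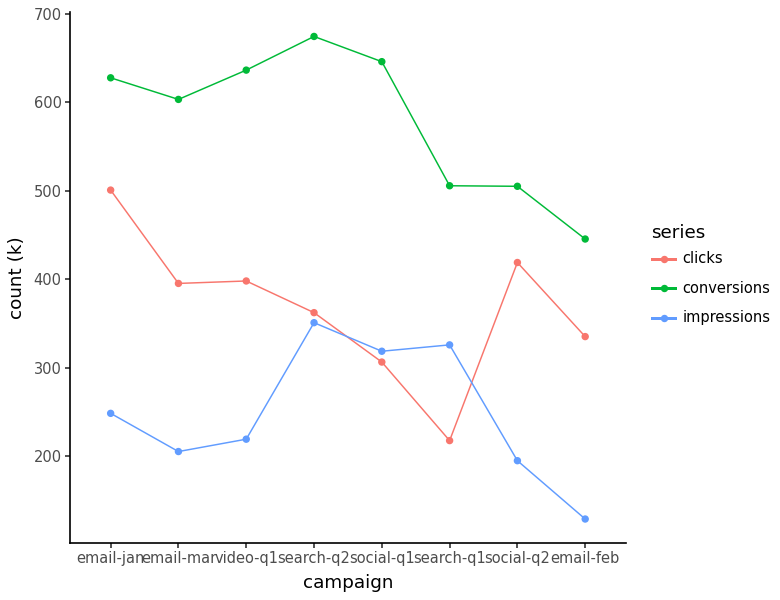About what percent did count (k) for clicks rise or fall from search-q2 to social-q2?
≈ +14.3%

search-q2 ≈ 350, social-q2 ≈ 400; (400 − 350) / 350 ≈ +14.3%.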